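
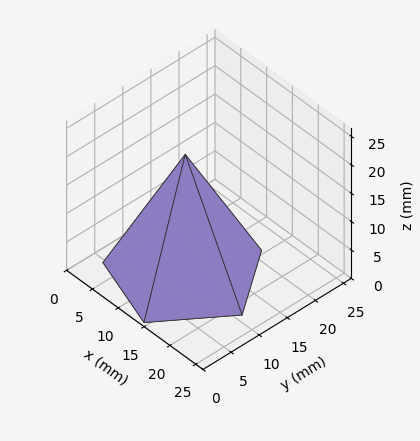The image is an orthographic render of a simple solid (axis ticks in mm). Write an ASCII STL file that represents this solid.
Reading the render: the shape is a regular 5-sided pyramid, base circumscribed radius ≈ 11 mm, apex at z ≈ 21 mm (dimensions read to the nearest mm from the axis ticks). For the STL, each face is triangulated and given an outward normal.

solid part
  facet normal 0.0000 0.0000 -1.0000
    outer loop
      vertex 2.10 17.47 0.00
      vertex 14.40 21.46 0.00
      vertex 22.00 11.00 0.00
    endloop
  endfacet
  facet normal 0.0000 0.0000 -1.0000
    outer loop
      vertex 2.10 4.53 0.00
      vertex 2.10 17.47 0.00
      vertex 22.00 11.00 0.00
    endloop
  endfacet
  facet normal 0.0000 0.0000 -1.0000
    outer loop
      vertex 14.40 0.54 0.00
      vertex 2.10 4.53 0.00
      vertex 22.00 11.00 0.00
    endloop
  endfacet
  facet normal 0.7449 0.5412 0.3902
    outer loop
      vertex 22.00 11.00 0.00
      vertex 14.40 21.46 0.00
      vertex 11.00 11.00 21.00
    endloop
  endfacet
  facet normal -0.2841 0.8758 0.3902
    outer loop
      vertex 14.40 21.46 0.00
      vertex 2.10 17.47 0.00
      vertex 11.00 11.00 21.00
    endloop
  endfacet
  facet normal -0.9207 0.0000 0.3902
    outer loop
      vertex 2.10 17.47 0.00
      vertex 2.10 4.53 0.00
      vertex 11.00 11.00 21.00
    endloop
  endfacet
  facet normal -0.2841 -0.8758 0.3902
    outer loop
      vertex 2.10 4.53 0.00
      vertex 14.40 0.54 0.00
      vertex 11.00 11.00 21.00
    endloop
  endfacet
  facet normal 0.7449 -0.5412 0.3902
    outer loop
      vertex 14.40 0.54 0.00
      vertex 22.00 11.00 0.00
      vertex 11.00 11.00 21.00
    endloop
  endfacet
endsolid part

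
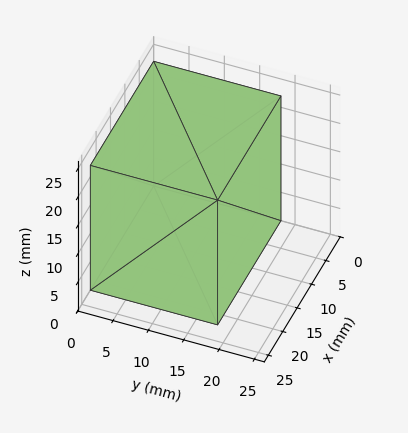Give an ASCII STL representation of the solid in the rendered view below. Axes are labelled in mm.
Reading the render: the shape is a rectangular box, roughly 22 × 18 mm footprint and 22 mm tall (dimensions read to the nearest mm from the axis ticks). For the STL, each face is triangulated and given an outward normal.

solid part
  facet normal 0.0000 0.0000 -1.0000
    outer loop
      vertex 22.0 18.0 0.0
      vertex 22.0 0.0 0.0
      vertex 0.0 0.0 0.0
    endloop
  endfacet
  facet normal 0.0000 0.0000 -1.0000
    outer loop
      vertex 0.0 18.0 0.0
      vertex 22.0 18.0 0.0
      vertex 0.0 0.0 0.0
    endloop
  endfacet
  facet normal 0.0000 0.0000 1.0000
    outer loop
      vertex 0.0 0.0 22.0
      vertex 22.0 0.0 22.0
      vertex 22.0 18.0 22.0
    endloop
  endfacet
  facet normal 0.0000 0.0000 1.0000
    outer loop
      vertex 0.0 0.0 22.0
      vertex 22.0 18.0 22.0
      vertex 0.0 18.0 22.0
    endloop
  endfacet
  facet normal 0.0000 -1.0000 0.0000
    outer loop
      vertex 0.0 0.0 0.0
      vertex 22.0 0.0 0.0
      vertex 22.0 0.0 22.0
    endloop
  endfacet
  facet normal 0.0000 -1.0000 0.0000
    outer loop
      vertex 0.0 0.0 0.0
      vertex 22.0 0.0 22.0
      vertex 0.0 0.0 22.0
    endloop
  endfacet
  facet normal 0.0000 1.0000 0.0000
    outer loop
      vertex 22.0 18.0 22.0
      vertex 22.0 18.0 0.0
      vertex 0.0 18.0 0.0
    endloop
  endfacet
  facet normal 0.0000 1.0000 0.0000
    outer loop
      vertex 0.0 18.0 22.0
      vertex 22.0 18.0 22.0
      vertex 0.0 18.0 0.0
    endloop
  endfacet
  facet normal -1.0000 0.0000 0.0000
    outer loop
      vertex 0.0 18.0 22.0
      vertex 0.0 18.0 0.0
      vertex 0.0 0.0 0.0
    endloop
  endfacet
  facet normal -1.0000 0.0000 0.0000
    outer loop
      vertex 0.0 0.0 22.0
      vertex 0.0 18.0 22.0
      vertex 0.0 0.0 0.0
    endloop
  endfacet
  facet normal 1.0000 0.0000 0.0000
    outer loop
      vertex 22.0 0.0 0.0
      vertex 22.0 18.0 0.0
      vertex 22.0 18.0 22.0
    endloop
  endfacet
  facet normal 1.0000 0.0000 0.0000
    outer loop
      vertex 22.0 0.0 0.0
      vertex 22.0 18.0 22.0
      vertex 22.0 0.0 22.0
    endloop
  endfacet
endsolid part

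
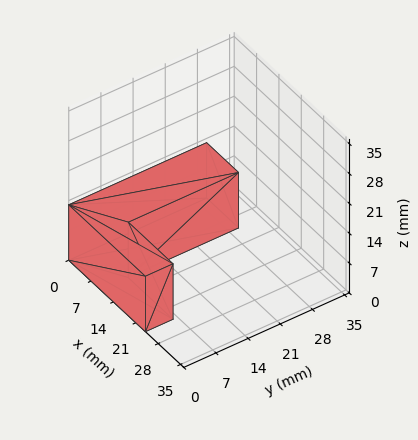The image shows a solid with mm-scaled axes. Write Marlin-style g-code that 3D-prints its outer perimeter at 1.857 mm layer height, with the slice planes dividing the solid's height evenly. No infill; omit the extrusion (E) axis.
Reading the render: the shape is an L-shaped prism: outer 24 × 30 mm, arm thicknesses ≈ 6 mm (horizontal) and 10 mm (vertical), extruded 13 mm in z (dimensions read to the nearest mm from the axis ticks). For the g-code, the solid's height is divided into equal slices at the stated Δz and each level perimeter traced with G1 moves after a G0 lift.

; perimeter-only toolpath
G21 ; units = mm
G90 ; absolute positioning
G28 ; home
; layer 1
G0 Z1.857
G0 X0.000 Y0.000
G1 X24.000 Y0.000
G1 X24.000 Y6.000
G1 X10.000 Y6.000
G1 X10.000 Y30.000
G1 X0.000 Y30.000
G1 X0.000 Y0.000
; layer 2
G0 Z3.714
G0 X0.000 Y0.000
G1 X24.000 Y0.000
G1 X24.000 Y6.000
G1 X10.000 Y6.000
G1 X10.000 Y30.000
G1 X0.000 Y30.000
G1 X0.000 Y0.000
; layer 3
G0 Z5.571
G0 X0.000 Y0.000
G1 X24.000 Y0.000
G1 X24.000 Y6.000
G1 X10.000 Y6.000
G1 X10.000 Y30.000
G1 X0.000 Y30.000
G1 X0.000 Y0.000
; layer 4
G0 Z7.429
G0 X0.000 Y0.000
G1 X24.000 Y0.000
G1 X24.000 Y6.000
G1 X10.000 Y6.000
G1 X10.000 Y30.000
G1 X0.000 Y30.000
G1 X0.000 Y0.000
; layer 5
G0 Z9.286
G0 X0.000 Y0.000
G1 X24.000 Y0.000
G1 X24.000 Y6.000
G1 X10.000 Y6.000
G1 X10.000 Y30.000
G1 X0.000 Y30.000
G1 X0.000 Y0.000
; layer 6
G0 Z11.143
G0 X0.000 Y0.000
G1 X24.000 Y0.000
G1 X24.000 Y6.000
G1 X10.000 Y6.000
G1 X10.000 Y30.000
G1 X0.000 Y30.000
G1 X0.000 Y0.000
; layer 7
G0 Z13.000
G0 X0.000 Y0.000
G1 X24.000 Y0.000
G1 X24.000 Y6.000
G1 X10.000 Y6.000
G1 X10.000 Y30.000
G1 X0.000 Y30.000
G1 X0.000 Y0.000
M2 ; end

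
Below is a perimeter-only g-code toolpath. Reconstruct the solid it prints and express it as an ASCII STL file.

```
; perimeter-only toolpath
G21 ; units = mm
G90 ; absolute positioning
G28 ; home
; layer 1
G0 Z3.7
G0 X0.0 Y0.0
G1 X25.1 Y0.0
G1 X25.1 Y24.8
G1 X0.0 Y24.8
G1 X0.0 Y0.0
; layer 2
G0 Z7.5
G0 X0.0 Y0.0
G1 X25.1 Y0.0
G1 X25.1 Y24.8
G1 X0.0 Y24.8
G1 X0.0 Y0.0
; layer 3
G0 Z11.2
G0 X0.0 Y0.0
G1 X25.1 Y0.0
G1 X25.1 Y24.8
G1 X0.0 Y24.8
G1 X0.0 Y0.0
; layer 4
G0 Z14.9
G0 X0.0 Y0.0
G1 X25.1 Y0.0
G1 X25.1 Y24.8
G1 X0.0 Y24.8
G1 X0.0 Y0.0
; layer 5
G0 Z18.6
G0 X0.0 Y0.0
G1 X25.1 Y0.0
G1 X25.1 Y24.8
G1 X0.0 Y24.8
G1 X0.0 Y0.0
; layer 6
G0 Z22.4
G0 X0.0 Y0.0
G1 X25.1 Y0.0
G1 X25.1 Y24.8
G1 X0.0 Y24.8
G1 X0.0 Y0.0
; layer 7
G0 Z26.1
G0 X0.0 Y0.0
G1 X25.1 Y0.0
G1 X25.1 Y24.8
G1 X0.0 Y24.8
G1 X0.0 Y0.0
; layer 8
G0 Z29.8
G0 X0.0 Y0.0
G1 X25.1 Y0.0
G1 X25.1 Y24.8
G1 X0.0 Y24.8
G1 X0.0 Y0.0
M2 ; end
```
solid part
  facet normal 0.0000 0.0000 -1.0000
    outer loop
      vertex 25.1 24.8 0.0
      vertex 25.1 0.0 0.0
      vertex 0.0 0.0 0.0
    endloop
  endfacet
  facet normal 0.0000 0.0000 -1.0000
    outer loop
      vertex 0.0 24.8 0.0
      vertex 25.1 24.8 0.0
      vertex 0.0 0.0 0.0
    endloop
  endfacet
  facet normal 0.0000 0.0000 1.0000
    outer loop
      vertex 0.0 0.0 29.8
      vertex 25.1 0.0 29.8
      vertex 25.1 24.8 29.8
    endloop
  endfacet
  facet normal 0.0000 0.0000 1.0000
    outer loop
      vertex 0.0 0.0 29.8
      vertex 25.1 24.8 29.8
      vertex 0.0 24.8 29.8
    endloop
  endfacet
  facet normal 0.0000 -1.0000 0.0000
    outer loop
      vertex 0.0 0.0 0.0
      vertex 25.1 0.0 0.0
      vertex 25.1 0.0 29.8
    endloop
  endfacet
  facet normal 0.0000 -1.0000 0.0000
    outer loop
      vertex 0.0 0.0 0.0
      vertex 25.1 0.0 29.8
      vertex 0.0 0.0 29.8
    endloop
  endfacet
  facet normal 0.0000 1.0000 0.0000
    outer loop
      vertex 25.1 24.8 29.8
      vertex 25.1 24.8 0.0
      vertex 0.0 24.8 0.0
    endloop
  endfacet
  facet normal 0.0000 1.0000 0.0000
    outer loop
      vertex 0.0 24.8 29.8
      vertex 25.1 24.8 29.8
      vertex 0.0 24.8 0.0
    endloop
  endfacet
  facet normal -1.0000 0.0000 0.0000
    outer loop
      vertex 0.0 24.8 29.8
      vertex 0.0 24.8 0.0
      vertex 0.0 0.0 0.0
    endloop
  endfacet
  facet normal -1.0000 0.0000 0.0000
    outer loop
      vertex 0.0 0.0 29.8
      vertex 0.0 24.8 29.8
      vertex 0.0 0.0 0.0
    endloop
  endfacet
  facet normal 1.0000 0.0000 0.0000
    outer loop
      vertex 25.1 0.0 0.0
      vertex 25.1 24.8 0.0
      vertex 25.1 24.8 29.8
    endloop
  endfacet
  facet normal 1.0000 0.0000 0.0000
    outer loop
      vertex 25.1 0.0 0.0
      vertex 25.1 24.8 29.8
      vertex 25.1 0.0 29.8
    endloop
  endfacet
endsolid part

The G0 Z moves step by Δz≈3.7 mm. Every layer's G1 loop is the same polygon, so the solid is a straight extrusion of it from z=0 to z≈29.8. Closing with flat bottom and top caps and triangulating gives 12 facets — a rectangular box, roughly 25.1 × 24.8 mm footprint and 29.8 mm tall.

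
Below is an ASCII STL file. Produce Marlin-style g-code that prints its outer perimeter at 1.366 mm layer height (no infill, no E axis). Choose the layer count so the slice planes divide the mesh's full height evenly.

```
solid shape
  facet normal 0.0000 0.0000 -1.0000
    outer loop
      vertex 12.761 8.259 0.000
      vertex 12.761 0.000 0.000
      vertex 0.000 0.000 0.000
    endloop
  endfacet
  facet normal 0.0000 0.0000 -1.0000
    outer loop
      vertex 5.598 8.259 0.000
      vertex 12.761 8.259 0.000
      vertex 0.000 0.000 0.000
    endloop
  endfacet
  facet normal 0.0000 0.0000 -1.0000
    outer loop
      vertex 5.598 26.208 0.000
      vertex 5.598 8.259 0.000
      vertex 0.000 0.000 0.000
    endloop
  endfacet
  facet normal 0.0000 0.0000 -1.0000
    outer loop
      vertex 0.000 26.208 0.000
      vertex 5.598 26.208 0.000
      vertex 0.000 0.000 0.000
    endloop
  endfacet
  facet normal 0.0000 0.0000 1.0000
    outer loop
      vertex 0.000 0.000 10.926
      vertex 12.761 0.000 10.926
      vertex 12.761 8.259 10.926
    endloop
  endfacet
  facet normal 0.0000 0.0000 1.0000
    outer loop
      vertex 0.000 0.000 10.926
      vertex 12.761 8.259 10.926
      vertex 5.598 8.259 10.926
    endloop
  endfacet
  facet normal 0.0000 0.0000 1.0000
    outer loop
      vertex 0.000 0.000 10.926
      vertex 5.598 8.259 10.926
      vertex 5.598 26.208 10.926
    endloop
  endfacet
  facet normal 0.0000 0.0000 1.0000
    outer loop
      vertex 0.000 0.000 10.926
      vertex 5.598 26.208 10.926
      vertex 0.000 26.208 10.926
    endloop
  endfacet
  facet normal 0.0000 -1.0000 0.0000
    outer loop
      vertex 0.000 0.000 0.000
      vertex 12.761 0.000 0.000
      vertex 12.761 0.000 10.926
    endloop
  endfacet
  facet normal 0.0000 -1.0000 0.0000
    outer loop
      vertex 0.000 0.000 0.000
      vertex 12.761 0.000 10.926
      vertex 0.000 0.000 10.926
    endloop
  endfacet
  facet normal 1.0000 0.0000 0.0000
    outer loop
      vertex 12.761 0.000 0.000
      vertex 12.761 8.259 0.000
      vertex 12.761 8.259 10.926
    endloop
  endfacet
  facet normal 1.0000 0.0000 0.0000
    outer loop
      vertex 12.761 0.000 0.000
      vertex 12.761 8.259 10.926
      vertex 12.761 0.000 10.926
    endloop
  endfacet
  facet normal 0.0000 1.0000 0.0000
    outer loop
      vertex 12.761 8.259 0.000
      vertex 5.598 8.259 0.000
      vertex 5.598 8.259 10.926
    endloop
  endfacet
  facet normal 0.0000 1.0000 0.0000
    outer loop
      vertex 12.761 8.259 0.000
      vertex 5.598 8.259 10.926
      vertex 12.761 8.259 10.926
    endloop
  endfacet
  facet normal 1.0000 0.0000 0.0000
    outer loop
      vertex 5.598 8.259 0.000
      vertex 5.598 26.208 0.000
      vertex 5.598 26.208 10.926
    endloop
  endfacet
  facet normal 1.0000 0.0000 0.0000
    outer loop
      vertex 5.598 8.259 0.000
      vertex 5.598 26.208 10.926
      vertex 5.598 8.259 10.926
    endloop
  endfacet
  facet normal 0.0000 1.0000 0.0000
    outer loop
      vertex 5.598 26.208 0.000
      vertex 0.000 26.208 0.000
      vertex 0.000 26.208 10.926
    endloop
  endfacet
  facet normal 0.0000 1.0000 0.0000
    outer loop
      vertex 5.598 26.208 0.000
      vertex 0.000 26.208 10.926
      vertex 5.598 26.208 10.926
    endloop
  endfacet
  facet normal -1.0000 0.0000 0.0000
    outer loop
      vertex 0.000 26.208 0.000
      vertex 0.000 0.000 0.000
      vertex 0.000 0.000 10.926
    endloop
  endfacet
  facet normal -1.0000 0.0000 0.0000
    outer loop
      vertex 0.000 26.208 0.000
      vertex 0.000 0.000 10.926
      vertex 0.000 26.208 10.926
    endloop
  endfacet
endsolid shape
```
; perimeter-only toolpath
G21 ; units = mm
G90 ; absolute positioning
G28 ; home
; layer 1
G0 Z1.366
G0 X0.000 Y0.000
G1 X12.761 Y0.000
G1 X12.761 Y8.259
G1 X5.598 Y8.259
G1 X5.598 Y26.208
G1 X0.000 Y26.208
G1 X0.000 Y0.000
; layer 2
G0 Z2.732
G0 X0.000 Y0.000
G1 X12.761 Y0.000
G1 X12.761 Y8.259
G1 X5.598 Y8.259
G1 X5.598 Y26.208
G1 X0.000 Y26.208
G1 X0.000 Y0.000
; layer 3
G0 Z4.097
G0 X0.000 Y0.000
G1 X12.761 Y0.000
G1 X12.761 Y8.259
G1 X5.598 Y8.259
G1 X5.598 Y26.208
G1 X0.000 Y26.208
G1 X0.000 Y0.000
; layer 4
G0 Z5.463
G0 X0.000 Y0.000
G1 X12.761 Y0.000
G1 X12.761 Y8.259
G1 X5.598 Y8.259
G1 X5.598 Y26.208
G1 X0.000 Y26.208
G1 X0.000 Y0.000
; layer 5
G0 Z6.829
G0 X0.000 Y0.000
G1 X12.761 Y0.000
G1 X12.761 Y8.259
G1 X5.598 Y8.259
G1 X5.598 Y26.208
G1 X0.000 Y26.208
G1 X0.000 Y0.000
; layer 6
G0 Z8.194
G0 X0.000 Y0.000
G1 X12.761 Y0.000
G1 X12.761 Y8.259
G1 X5.598 Y8.259
G1 X5.598 Y26.208
G1 X0.000 Y26.208
G1 X0.000 Y0.000
; layer 7
G0 Z9.560
G0 X0.000 Y0.000
G1 X12.761 Y0.000
G1 X12.761 Y8.259
G1 X5.598 Y8.259
G1 X5.598 Y26.208
G1 X0.000 Y26.208
G1 X0.000 Y0.000
; layer 8
G0 Z10.926
G0 X0.000 Y0.000
G1 X12.761 Y0.000
G1 X12.761 Y8.259
G1 X5.598 Y8.259
G1 X5.598 Y26.208
G1 X0.000 Y26.208
G1 X0.000 Y0.000
M2 ; end

The solid is an L-shaped prism: outer 12.8 × 26.2 mm, arm thicknesses ≈ 8.26 mm (horizontal) and 5.6 mm (vertical), extruded 10.9 mm in z. Slicing at Δz = 1.366 mm — 8 equal slices spanning the solid's height, so layer i sits at z = i·h/8 — gives 8 non-empty perimeters. Each is a 6-segment closed polygon; G0 lifts to the layer z and rapids to the start vertex, then G1 traces the edges.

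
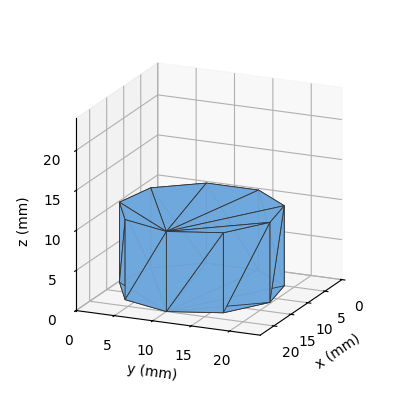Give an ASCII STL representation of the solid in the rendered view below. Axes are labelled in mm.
Reading the render: the shape is a regular 9-sided prism (a cylinder approximated with 9 flat sides), circumscribed radius ≈ 10 mm, height ≈ 10 mm (dimensions read to the nearest mm from the axis ticks). For the STL, each face is triangulated and given an outward normal.

solid part
  facet normal 0.0000 0.0000 -1.0000
    outer loop
      vertex 11.7 19.8 0.0
      vertex 17.7 16.4 0.0
      vertex 20.0 10.0 0.0
    endloop
  endfacet
  facet normal 0.0000 0.0000 -1.0000
    outer loop
      vertex 5.0 18.7 0.0
      vertex 11.7 19.8 0.0
      vertex 20.0 10.0 0.0
    endloop
  endfacet
  facet normal 0.0000 0.0000 -1.0000
    outer loop
      vertex 0.6 13.4 0.0
      vertex 5.0 18.7 0.0
      vertex 20.0 10.0 0.0
    endloop
  endfacet
  facet normal 0.0000 0.0000 -1.0000
    outer loop
      vertex 0.6 6.6 0.0
      vertex 0.6 13.4 0.0
      vertex 20.0 10.0 0.0
    endloop
  endfacet
  facet normal 0.0000 0.0000 -1.0000
    outer loop
      vertex 5.0 1.3 0.0
      vertex 0.6 6.6 0.0
      vertex 20.0 10.0 0.0
    endloop
  endfacet
  facet normal 0.0000 0.0000 -1.0000
    outer loop
      vertex 11.7 0.2 0.0
      vertex 5.0 1.3 0.0
      vertex 20.0 10.0 0.0
    endloop
  endfacet
  facet normal 0.0000 0.0000 -1.0000
    outer loop
      vertex 17.7 3.6 0.0
      vertex 11.7 0.2 0.0
      vertex 20.0 10.0 0.0
    endloop
  endfacet
  facet normal 0.0000 0.0000 1.0000
    outer loop
      vertex 20.0 10.0 10.0
      vertex 17.7 16.4 10.0
      vertex 11.7 19.8 10.0
    endloop
  endfacet
  facet normal 0.0000 0.0000 1.0000
    outer loop
      vertex 20.0 10.0 10.0
      vertex 11.7 19.8 10.0
      vertex 5.0 18.7 10.0
    endloop
  endfacet
  facet normal 0.0000 0.0000 1.0000
    outer loop
      vertex 20.0 10.0 10.0
      vertex 5.0 18.7 10.0
      vertex 0.6 13.4 10.0
    endloop
  endfacet
  facet normal 0.0000 0.0000 1.0000
    outer loop
      vertex 20.0 10.0 10.0
      vertex 0.6 13.4 10.0
      vertex 0.6 6.6 10.0
    endloop
  endfacet
  facet normal 0.0000 0.0000 1.0000
    outer loop
      vertex 20.0 10.0 10.0
      vertex 0.6 6.6 10.0
      vertex 5.0 1.3 10.0
    endloop
  endfacet
  facet normal 0.0000 0.0000 1.0000
    outer loop
      vertex 20.0 10.0 10.0
      vertex 5.0 1.3 10.0
      vertex 11.7 0.2 10.0
    endloop
  endfacet
  facet normal 0.0000 0.0000 1.0000
    outer loop
      vertex 20.0 10.0 10.0
      vertex 11.7 0.2 10.0
      vertex 17.7 3.6 10.0
    endloop
  endfacet
  facet normal 0.9411 0.3382 0.0000
    outer loop
      vertex 20.0 10.0 0.0
      vertex 17.7 16.4 0.0
      vertex 17.7 16.4 10.0
    endloop
  endfacet
  facet normal 0.9411 0.3382 0.0000
    outer loop
      vertex 20.0 10.0 0.0
      vertex 17.7 16.4 10.0
      vertex 20.0 10.0 10.0
    endloop
  endfacet
  facet normal 0.4930 0.8700 0.0000
    outer loop
      vertex 17.7 16.4 0.0
      vertex 11.7 19.8 0.0
      vertex 11.7 19.8 10.0
    endloop
  endfacet
  facet normal 0.4930 0.8700 0.0000
    outer loop
      vertex 17.7 16.4 0.0
      vertex 11.7 19.8 10.0
      vertex 17.7 16.4 10.0
    endloop
  endfacet
  facet normal -0.1620 0.9868 0.0000
    outer loop
      vertex 11.7 19.8 0.0
      vertex 5.0 18.7 0.0
      vertex 5.0 18.7 10.0
    endloop
  endfacet
  facet normal -0.1620 0.9868 0.0000
    outer loop
      vertex 11.7 19.8 0.0
      vertex 5.0 18.7 10.0
      vertex 11.7 19.8 10.0
    endloop
  endfacet
  facet normal -0.7694 0.6388 0.0000
    outer loop
      vertex 5.0 18.7 0.0
      vertex 0.6 13.4 0.0
      vertex 0.6 13.4 10.0
    endloop
  endfacet
  facet normal -0.7694 0.6388 0.0000
    outer loop
      vertex 5.0 18.7 0.0
      vertex 0.6 13.4 10.0
      vertex 5.0 18.7 10.0
    endloop
  endfacet
  facet normal -1.0000 0.0000 0.0000
    outer loop
      vertex 0.6 13.4 0.0
      vertex 0.6 6.6 0.0
      vertex 0.6 6.6 10.0
    endloop
  endfacet
  facet normal -1.0000 0.0000 0.0000
    outer loop
      vertex 0.6 13.4 0.0
      vertex 0.6 6.6 10.0
      vertex 0.6 13.4 10.0
    endloop
  endfacet
  facet normal -0.7694 -0.6388 0.0000
    outer loop
      vertex 0.6 6.6 0.0
      vertex 5.0 1.3 0.0
      vertex 5.0 1.3 10.0
    endloop
  endfacet
  facet normal -0.7694 -0.6388 0.0000
    outer loop
      vertex 0.6 6.6 0.0
      vertex 5.0 1.3 10.0
      vertex 0.6 6.6 10.0
    endloop
  endfacet
  facet normal -0.1620 -0.9868 0.0000
    outer loop
      vertex 5.0 1.3 0.0
      vertex 11.7 0.2 0.0
      vertex 11.7 0.2 10.0
    endloop
  endfacet
  facet normal -0.1620 -0.9868 0.0000
    outer loop
      vertex 5.0 1.3 0.0
      vertex 11.7 0.2 10.0
      vertex 5.0 1.3 10.0
    endloop
  endfacet
  facet normal 0.4930 -0.8700 0.0000
    outer loop
      vertex 11.7 0.2 0.0
      vertex 17.7 3.6 0.0
      vertex 17.7 3.6 10.0
    endloop
  endfacet
  facet normal 0.4930 -0.8700 0.0000
    outer loop
      vertex 11.7 0.2 0.0
      vertex 17.7 3.6 10.0
      vertex 11.7 0.2 10.0
    endloop
  endfacet
  facet normal 0.9411 -0.3382 0.0000
    outer loop
      vertex 17.7 3.6 0.0
      vertex 20.0 10.0 0.0
      vertex 20.0 10.0 10.0
    endloop
  endfacet
  facet normal 0.9411 -0.3382 0.0000
    outer loop
      vertex 17.7 3.6 0.0
      vertex 20.0 10.0 10.0
      vertex 17.7 3.6 10.0
    endloop
  endfacet
endsolid part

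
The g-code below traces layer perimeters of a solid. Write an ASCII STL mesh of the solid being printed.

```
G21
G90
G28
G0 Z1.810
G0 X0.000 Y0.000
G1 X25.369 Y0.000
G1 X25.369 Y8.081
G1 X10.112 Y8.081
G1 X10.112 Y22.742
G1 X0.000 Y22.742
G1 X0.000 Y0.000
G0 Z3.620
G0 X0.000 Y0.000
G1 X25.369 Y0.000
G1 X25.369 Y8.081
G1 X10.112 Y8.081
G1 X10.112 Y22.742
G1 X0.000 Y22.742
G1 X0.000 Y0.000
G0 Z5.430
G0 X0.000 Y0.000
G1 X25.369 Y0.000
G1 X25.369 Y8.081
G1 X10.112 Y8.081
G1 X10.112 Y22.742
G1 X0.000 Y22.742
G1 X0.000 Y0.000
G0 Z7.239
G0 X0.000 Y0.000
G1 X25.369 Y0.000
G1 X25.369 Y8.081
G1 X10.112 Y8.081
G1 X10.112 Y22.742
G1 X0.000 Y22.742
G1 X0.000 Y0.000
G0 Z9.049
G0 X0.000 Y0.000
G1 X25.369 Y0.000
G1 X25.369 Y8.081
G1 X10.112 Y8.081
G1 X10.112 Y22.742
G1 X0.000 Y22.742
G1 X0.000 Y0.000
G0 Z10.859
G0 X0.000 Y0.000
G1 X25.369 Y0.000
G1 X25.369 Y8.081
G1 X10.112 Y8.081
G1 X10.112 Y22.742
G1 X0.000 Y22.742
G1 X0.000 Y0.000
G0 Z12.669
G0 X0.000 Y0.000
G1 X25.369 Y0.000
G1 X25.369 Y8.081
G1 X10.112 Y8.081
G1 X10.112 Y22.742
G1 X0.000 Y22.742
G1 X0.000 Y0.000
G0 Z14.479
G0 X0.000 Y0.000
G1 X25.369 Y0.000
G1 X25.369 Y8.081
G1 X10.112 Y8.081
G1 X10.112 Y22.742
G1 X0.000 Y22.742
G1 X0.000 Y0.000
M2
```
solid part
  facet normal 0.0000 0.0000 -1.0000
    outer loop
      vertex 25.369 8.081 0.000
      vertex 25.369 0.000 0.000
      vertex 0.000 0.000 0.000
    endloop
  endfacet
  facet normal 0.0000 0.0000 -1.0000
    outer loop
      vertex 10.112 8.081 0.000
      vertex 25.369 8.081 0.000
      vertex 0.000 0.000 0.000
    endloop
  endfacet
  facet normal 0.0000 0.0000 -1.0000
    outer loop
      vertex 10.112 22.742 0.000
      vertex 10.112 8.081 0.000
      vertex 0.000 0.000 0.000
    endloop
  endfacet
  facet normal 0.0000 0.0000 -1.0000
    outer loop
      vertex 0.000 22.742 0.000
      vertex 10.112 22.742 0.000
      vertex 0.000 0.000 0.000
    endloop
  endfacet
  facet normal 0.0000 0.0000 1.0000
    outer loop
      vertex 0.000 0.000 14.479
      vertex 25.369 0.000 14.479
      vertex 25.369 8.081 14.479
    endloop
  endfacet
  facet normal 0.0000 0.0000 1.0000
    outer loop
      vertex 0.000 0.000 14.479
      vertex 25.369 8.081 14.479
      vertex 10.112 8.081 14.479
    endloop
  endfacet
  facet normal 0.0000 0.0000 1.0000
    outer loop
      vertex 0.000 0.000 14.479
      vertex 10.112 8.081 14.479
      vertex 10.112 22.742 14.479
    endloop
  endfacet
  facet normal 0.0000 0.0000 1.0000
    outer loop
      vertex 0.000 0.000 14.479
      vertex 10.112 22.742 14.479
      vertex 0.000 22.742 14.479
    endloop
  endfacet
  facet normal 0.0000 -1.0000 0.0000
    outer loop
      vertex 0.000 0.000 0.000
      vertex 25.369 0.000 0.000
      vertex 25.369 0.000 14.479
    endloop
  endfacet
  facet normal 0.0000 -1.0000 0.0000
    outer loop
      vertex 0.000 0.000 0.000
      vertex 25.369 0.000 14.479
      vertex 0.000 0.000 14.479
    endloop
  endfacet
  facet normal 1.0000 0.0000 0.0000
    outer loop
      vertex 25.369 0.000 0.000
      vertex 25.369 8.081 0.000
      vertex 25.369 8.081 14.479
    endloop
  endfacet
  facet normal 1.0000 0.0000 0.0000
    outer loop
      vertex 25.369 0.000 0.000
      vertex 25.369 8.081 14.479
      vertex 25.369 0.000 14.479
    endloop
  endfacet
  facet normal 0.0000 1.0000 0.0000
    outer loop
      vertex 25.369 8.081 0.000
      vertex 10.112 8.081 0.000
      vertex 10.112 8.081 14.479
    endloop
  endfacet
  facet normal 0.0000 1.0000 0.0000
    outer loop
      vertex 25.369 8.081 0.000
      vertex 10.112 8.081 14.479
      vertex 25.369 8.081 14.479
    endloop
  endfacet
  facet normal 1.0000 0.0000 0.0000
    outer loop
      vertex 10.112 8.081 0.000
      vertex 10.112 22.742 0.000
      vertex 10.112 22.742 14.479
    endloop
  endfacet
  facet normal 1.0000 0.0000 0.0000
    outer loop
      vertex 10.112 8.081 0.000
      vertex 10.112 22.742 14.479
      vertex 10.112 8.081 14.479
    endloop
  endfacet
  facet normal 0.0000 1.0000 0.0000
    outer loop
      vertex 10.112 22.742 0.000
      vertex 0.000 22.742 0.000
      vertex 0.000 22.742 14.479
    endloop
  endfacet
  facet normal 0.0000 1.0000 0.0000
    outer loop
      vertex 10.112 22.742 0.000
      vertex 0.000 22.742 14.479
      vertex 10.112 22.742 14.479
    endloop
  endfacet
  facet normal -1.0000 0.0000 0.0000
    outer loop
      vertex 0.000 22.742 0.000
      vertex 0.000 0.000 0.000
      vertex 0.000 0.000 14.479
    endloop
  endfacet
  facet normal -1.0000 0.0000 0.0000
    outer loop
      vertex 0.000 22.742 0.000
      vertex 0.000 0.000 14.479
      vertex 0.000 22.742 14.479
    endloop
  endfacet
endsolid part

The G0 Z moves step by Δz≈1.810 mm. Every layer's G1 loop is the same polygon, so the solid is a straight extrusion of it from z=0 to z≈14.5. Closing with flat bottom and top caps and triangulating gives 20 facets — an L-shaped prism: outer 25.4 × 22.7 mm, arm thicknesses ≈ 8.08 mm (horizontal) and 10.1 mm (vertical), extruded 14.5 mm in z.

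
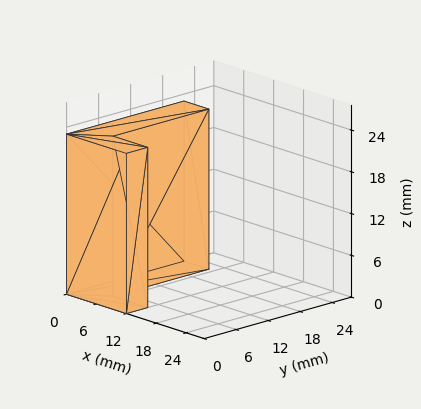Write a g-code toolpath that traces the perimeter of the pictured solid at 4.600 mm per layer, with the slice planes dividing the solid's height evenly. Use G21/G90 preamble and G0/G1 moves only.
Reading the render: the shape is an L-shaped prism: outer 12 × 22 mm, arm thicknesses ≈ 4 mm (horizontal) and 5 mm (vertical), extruded 23 mm in z (dimensions read to the nearest mm from the axis ticks). For the g-code, the solid's height is divided into equal slices at the stated Δz and each level perimeter traced with G1 moves after a G0 lift.

; perimeter-only toolpath
G21 ; units = mm
G90 ; absolute positioning
G28 ; home
; layer 1
G0 Z4.600
G0 X0.000 Y0.000
G1 X12.000 Y0.000
G1 X12.000 Y4.000
G1 X5.000 Y4.000
G1 X5.000 Y22.000
G1 X0.000 Y22.000
G1 X0.000 Y0.000
; layer 2
G0 Z9.200
G0 X0.000 Y0.000
G1 X12.000 Y0.000
G1 X12.000 Y4.000
G1 X5.000 Y4.000
G1 X5.000 Y22.000
G1 X0.000 Y22.000
G1 X0.000 Y0.000
; layer 3
G0 Z13.800
G0 X0.000 Y0.000
G1 X12.000 Y0.000
G1 X12.000 Y4.000
G1 X5.000 Y4.000
G1 X5.000 Y22.000
G1 X0.000 Y22.000
G1 X0.000 Y0.000
; layer 4
G0 Z18.400
G0 X0.000 Y0.000
G1 X12.000 Y0.000
G1 X12.000 Y4.000
G1 X5.000 Y4.000
G1 X5.000 Y22.000
G1 X0.000 Y22.000
G1 X0.000 Y0.000
; layer 5
G0 Z23.000
G0 X0.000 Y0.000
G1 X12.000 Y0.000
G1 X12.000 Y4.000
G1 X5.000 Y4.000
G1 X5.000 Y22.000
G1 X0.000 Y22.000
G1 X0.000 Y0.000
M2 ; end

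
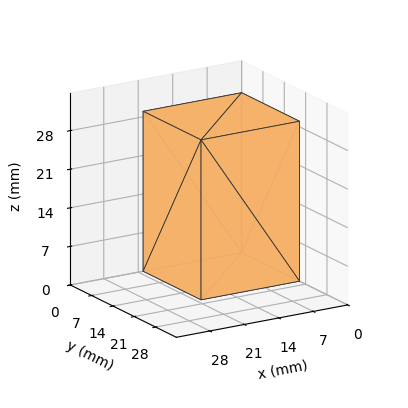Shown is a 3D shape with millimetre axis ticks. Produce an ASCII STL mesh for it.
Reading the render: the shape is a rectangular box, roughly 20 × 19 mm footprint and 29 mm tall (dimensions read to the nearest mm from the axis ticks). For the STL, each face is triangulated and given an outward normal.

solid part
  facet normal 0.0000 0.0000 -1.0000
    outer loop
      vertex 20.0 19.0 0.0
      vertex 20.0 0.0 0.0
      vertex 0.0 0.0 0.0
    endloop
  endfacet
  facet normal 0.0000 0.0000 -1.0000
    outer loop
      vertex 0.0 19.0 0.0
      vertex 20.0 19.0 0.0
      vertex 0.0 0.0 0.0
    endloop
  endfacet
  facet normal 0.0000 0.0000 1.0000
    outer loop
      vertex 0.0 0.0 29.0
      vertex 20.0 0.0 29.0
      vertex 20.0 19.0 29.0
    endloop
  endfacet
  facet normal 0.0000 0.0000 1.0000
    outer loop
      vertex 0.0 0.0 29.0
      vertex 20.0 19.0 29.0
      vertex 0.0 19.0 29.0
    endloop
  endfacet
  facet normal 0.0000 -1.0000 0.0000
    outer loop
      vertex 0.0 0.0 0.0
      vertex 20.0 0.0 0.0
      vertex 20.0 0.0 29.0
    endloop
  endfacet
  facet normal 0.0000 -1.0000 0.0000
    outer loop
      vertex 0.0 0.0 0.0
      vertex 20.0 0.0 29.0
      vertex 0.0 0.0 29.0
    endloop
  endfacet
  facet normal 0.0000 1.0000 0.0000
    outer loop
      vertex 20.0 19.0 29.0
      vertex 20.0 19.0 0.0
      vertex 0.0 19.0 0.0
    endloop
  endfacet
  facet normal 0.0000 1.0000 0.0000
    outer loop
      vertex 0.0 19.0 29.0
      vertex 20.0 19.0 29.0
      vertex 0.0 19.0 0.0
    endloop
  endfacet
  facet normal -1.0000 0.0000 0.0000
    outer loop
      vertex 0.0 19.0 29.0
      vertex 0.0 19.0 0.0
      vertex 0.0 0.0 0.0
    endloop
  endfacet
  facet normal -1.0000 0.0000 0.0000
    outer loop
      vertex 0.0 0.0 29.0
      vertex 0.0 19.0 29.0
      vertex 0.0 0.0 0.0
    endloop
  endfacet
  facet normal 1.0000 0.0000 0.0000
    outer loop
      vertex 20.0 0.0 0.0
      vertex 20.0 19.0 0.0
      vertex 20.0 19.0 29.0
    endloop
  endfacet
  facet normal 1.0000 0.0000 0.0000
    outer loop
      vertex 20.0 0.0 0.0
      vertex 20.0 19.0 29.0
      vertex 20.0 0.0 29.0
    endloop
  endfacet
endsolid part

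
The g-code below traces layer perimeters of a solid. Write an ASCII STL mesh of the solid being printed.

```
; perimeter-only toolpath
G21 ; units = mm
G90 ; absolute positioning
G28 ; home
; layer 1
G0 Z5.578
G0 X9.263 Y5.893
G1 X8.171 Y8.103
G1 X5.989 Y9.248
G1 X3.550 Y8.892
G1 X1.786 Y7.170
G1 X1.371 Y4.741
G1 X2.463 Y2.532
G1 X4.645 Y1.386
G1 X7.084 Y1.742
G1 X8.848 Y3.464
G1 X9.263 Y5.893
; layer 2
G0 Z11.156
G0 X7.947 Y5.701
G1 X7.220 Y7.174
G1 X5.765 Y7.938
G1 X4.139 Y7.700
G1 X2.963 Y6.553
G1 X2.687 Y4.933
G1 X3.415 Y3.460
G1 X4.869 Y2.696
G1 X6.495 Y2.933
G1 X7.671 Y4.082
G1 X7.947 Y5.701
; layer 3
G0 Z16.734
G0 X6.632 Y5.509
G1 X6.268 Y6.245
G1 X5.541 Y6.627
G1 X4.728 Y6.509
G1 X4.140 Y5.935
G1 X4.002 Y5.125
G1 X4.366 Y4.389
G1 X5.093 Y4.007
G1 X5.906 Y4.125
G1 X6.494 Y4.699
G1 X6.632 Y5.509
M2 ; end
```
solid part
  facet normal 0.0000 0.0000 -1.0000
    outer loop
      vertex 6.213 10.558 0.000
      vertex 9.122 9.031 0.000
      vertex 10.578 6.085 0.000
    endloop
  endfacet
  facet normal 0.0000 0.0000 -1.0000
    outer loop
      vertex 2.961 10.084 0.000
      vertex 6.213 10.558 0.000
      vertex 10.578 6.085 0.000
    endloop
  endfacet
  facet normal 0.0000 0.0000 -1.0000
    outer loop
      vertex 0.609 7.788 0.000
      vertex 2.961 10.084 0.000
      vertex 10.578 6.085 0.000
    endloop
  endfacet
  facet normal 0.0000 0.0000 -1.0000
    outer loop
      vertex 0.056 4.549 0.000
      vertex 0.609 7.788 0.000
      vertex 10.578 6.085 0.000
    endloop
  endfacet
  facet normal 0.0000 0.0000 -1.0000
    outer loop
      vertex 1.512 1.603 0.000
      vertex 0.056 4.549 0.000
      vertex 10.578 6.085 0.000
    endloop
  endfacet
  facet normal 0.0000 0.0000 -1.0000
    outer loop
      vertex 4.421 0.076 0.000
      vertex 1.512 1.603 0.000
      vertex 10.578 6.085 0.000
    endloop
  endfacet
  facet normal 0.0000 0.0000 -1.0000
    outer loop
      vertex 7.673 0.550 0.000
      vertex 4.421 0.076 0.000
      vertex 10.578 6.085 0.000
    endloop
  endfacet
  facet normal 0.0000 0.0000 -1.0000
    outer loop
      vertex 10.025 2.846 0.000
      vertex 7.673 0.550 0.000
      vertex 10.578 6.085 0.000
    endloop
  endfacet
  facet normal 0.8743 0.4321 0.2210
    outer loop
      vertex 10.578 6.085 0.000
      vertex 9.122 9.031 0.000
      vertex 5.317 5.317 22.312
    endloop
  endfacet
  facet normal 0.4533 0.8635 0.2210
    outer loop
      vertex 9.122 9.031 0.000
      vertex 6.213 10.558 0.000
      vertex 5.317 5.317 22.312
    endloop
  endfacet
  facet normal -0.1407 0.9651 0.2210
    outer loop
      vertex 6.213 10.558 0.000
      vertex 2.961 10.084 0.000
      vertex 5.317 5.317 22.312
    endloop
  endfacet
  facet normal -0.6813 0.6979 0.2210
    outer loop
      vertex 2.961 10.084 0.000
      vertex 0.609 7.788 0.000
      vertex 5.317 5.317 22.312
    endloop
  endfacet
  facet normal -0.9614 0.1641 0.2210
    outer loop
      vertex 0.609 7.788 0.000
      vertex 0.056 4.549 0.000
      vertex 5.317 5.317 22.312
    endloop
  endfacet
  facet normal -0.8743 -0.4321 0.2210
    outer loop
      vertex 0.056 4.549 0.000
      vertex 1.512 1.603 0.000
      vertex 5.317 5.317 22.312
    endloop
  endfacet
  facet normal -0.4533 -0.8635 0.2210
    outer loop
      vertex 1.512 1.603 0.000
      vertex 4.421 0.076 0.000
      vertex 5.317 5.317 22.312
    endloop
  endfacet
  facet normal 0.1407 -0.9651 0.2210
    outer loop
      vertex 4.421 0.076 0.000
      vertex 7.673 0.550 0.000
      vertex 5.317 5.317 22.312
    endloop
  endfacet
  facet normal 0.6813 -0.6979 0.2210
    outer loop
      vertex 7.673 0.550 0.000
      vertex 10.025 2.846 0.000
      vertex 5.317 5.317 22.312
    endloop
  endfacet
  facet normal 0.9614 -0.1641 0.2210
    outer loop
      vertex 10.025 2.846 0.000
      vertex 10.578 6.085 0.000
      vertex 5.317 5.317 22.312
    endloop
  endfacet
endsolid part

The G0 Z moves step by Δz≈5.578 mm. The G1 loops shrink linearly with z, so the solid tapers from its base footprint up to z≈22.3. Closing with a flat bottom cap and the tapered top and triangulating gives 18 facets — a regular 10-sided pyramid, base circumscribed radius ≈ 5.32 mm, apex at z ≈ 22.3 mm.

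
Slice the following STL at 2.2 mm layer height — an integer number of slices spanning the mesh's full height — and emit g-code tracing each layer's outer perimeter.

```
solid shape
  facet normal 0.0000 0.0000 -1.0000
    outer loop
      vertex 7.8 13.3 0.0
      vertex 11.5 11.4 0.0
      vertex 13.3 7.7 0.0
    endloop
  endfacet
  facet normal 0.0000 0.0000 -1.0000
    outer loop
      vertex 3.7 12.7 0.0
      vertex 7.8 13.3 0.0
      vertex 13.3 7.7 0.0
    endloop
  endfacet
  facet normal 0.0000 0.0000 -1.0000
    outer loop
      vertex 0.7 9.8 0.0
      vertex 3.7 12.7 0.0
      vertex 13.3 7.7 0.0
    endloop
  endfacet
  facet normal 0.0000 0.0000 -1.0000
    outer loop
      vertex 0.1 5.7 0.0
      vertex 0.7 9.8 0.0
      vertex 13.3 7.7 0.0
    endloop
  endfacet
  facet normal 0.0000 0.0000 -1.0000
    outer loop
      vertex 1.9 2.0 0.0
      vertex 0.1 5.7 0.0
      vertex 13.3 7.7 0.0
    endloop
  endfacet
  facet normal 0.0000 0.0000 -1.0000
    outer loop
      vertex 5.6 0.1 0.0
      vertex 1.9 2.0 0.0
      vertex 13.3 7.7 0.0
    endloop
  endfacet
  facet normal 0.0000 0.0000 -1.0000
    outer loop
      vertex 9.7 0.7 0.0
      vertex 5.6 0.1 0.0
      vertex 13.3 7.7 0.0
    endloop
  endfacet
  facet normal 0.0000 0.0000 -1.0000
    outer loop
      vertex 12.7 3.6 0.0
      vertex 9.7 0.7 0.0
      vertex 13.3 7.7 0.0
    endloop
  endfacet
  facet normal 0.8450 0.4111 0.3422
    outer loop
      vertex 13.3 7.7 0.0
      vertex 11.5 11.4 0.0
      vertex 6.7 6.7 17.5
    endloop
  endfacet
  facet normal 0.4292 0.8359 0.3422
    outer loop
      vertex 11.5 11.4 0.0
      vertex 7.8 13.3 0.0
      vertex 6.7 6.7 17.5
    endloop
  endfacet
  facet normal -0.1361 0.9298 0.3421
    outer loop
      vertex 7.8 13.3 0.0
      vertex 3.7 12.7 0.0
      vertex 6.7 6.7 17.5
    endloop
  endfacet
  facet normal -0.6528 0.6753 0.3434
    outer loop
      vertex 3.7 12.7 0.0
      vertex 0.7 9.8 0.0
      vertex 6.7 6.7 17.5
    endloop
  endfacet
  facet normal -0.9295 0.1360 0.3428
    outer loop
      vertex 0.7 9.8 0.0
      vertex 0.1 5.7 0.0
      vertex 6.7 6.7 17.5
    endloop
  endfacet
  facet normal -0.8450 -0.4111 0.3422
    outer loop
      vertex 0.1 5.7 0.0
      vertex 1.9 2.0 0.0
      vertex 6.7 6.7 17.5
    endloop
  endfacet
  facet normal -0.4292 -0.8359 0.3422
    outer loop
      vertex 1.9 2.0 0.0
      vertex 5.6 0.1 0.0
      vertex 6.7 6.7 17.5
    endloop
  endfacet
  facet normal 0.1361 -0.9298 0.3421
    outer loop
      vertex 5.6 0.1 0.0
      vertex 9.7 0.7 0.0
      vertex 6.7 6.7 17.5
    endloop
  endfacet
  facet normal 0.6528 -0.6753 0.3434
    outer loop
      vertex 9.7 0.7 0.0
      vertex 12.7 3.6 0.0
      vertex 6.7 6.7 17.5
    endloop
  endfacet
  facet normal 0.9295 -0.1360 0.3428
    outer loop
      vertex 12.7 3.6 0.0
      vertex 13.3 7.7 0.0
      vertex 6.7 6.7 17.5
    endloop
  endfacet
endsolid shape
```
; perimeter-only toolpath
G21 ; units = mm
G90 ; absolute positioning
G28 ; home
; layer 1
G0 Z2.2
G0 X12.5 Y7.6
G1 X10.9 Y10.8
G1 X7.7 Y12.5
G1 X4.1 Y11.9
G1 X1.4 Y9.4
G1 X0.9 Y5.8
G1 X2.5 Y2.6
G1 X5.7 Y0.9
G1 X9.3 Y1.4
G1 X11.9 Y4.0
G1 X12.5 Y7.6
; layer 2
G0 Z4.4
G0 X11.7 Y7.5
G1 X10.3 Y10.2
G1 X7.5 Y11.7
G1 X4.5 Y11.2
G1 X2.2 Y9.0
G1 X1.8 Y6.0
G1 X3.1 Y3.2
G1 X5.9 Y1.8
G1 X8.9 Y2.2
G1 X11.2 Y4.4
G1 X11.7 Y7.5
; layer 3
G0 Z6.6
G0 X10.8 Y7.3
G1 X9.7 Y9.6
G1 X7.4 Y10.8
G1 X4.8 Y10.4
G1 X3.0 Y8.6
G1 X2.6 Y6.1
G1 X3.7 Y3.8
G1 X6.0 Y2.6
G1 X8.6 Y3.0
G1 X10.4 Y4.8
G1 X10.8 Y7.3
; layer 4
G0 Z8.8
G0 X10.0 Y7.2
G1 X9.1 Y9.1
G1 X7.2 Y10.0
G1 X5.2 Y9.7
G1 X3.7 Y8.2
G1 X3.4 Y6.2
G1 X4.3 Y4.3
G1 X6.2 Y3.4
G1 X8.2 Y3.7
G1 X9.7 Y5.2
G1 X10.0 Y7.2
; layer 5
G0 Z10.9
G0 X9.2 Y7.1
G1 X8.5 Y8.5
G1 X7.1 Y9.2
G1 X5.6 Y8.9
G1 X4.5 Y7.9
G1 X4.2 Y6.3
G1 X4.9 Y4.9
G1 X6.3 Y4.2
G1 X7.8 Y4.5
G1 X8.9 Y5.5
G1 X9.2 Y7.1
; layer 6
G0 Z13.1
G0 X8.4 Y7.0
G1 X7.9 Y7.9
G1 X7.0 Y8.4
G1 X6.0 Y8.2
G1 X5.2 Y7.5
G1 X5.1 Y6.5
G1 X5.5 Y5.5
G1 X6.4 Y5.1
G1 X7.5 Y5.2
G1 X8.2 Y5.9
G1 X8.4 Y7.0
; layer 7
G0 Z15.3
G0 X7.5 Y6.8
G1 X7.3 Y7.3
G1 X6.8 Y7.5
G1 X6.3 Y7.4
G1 X6.0 Y7.1
G1 X5.9 Y6.6
G1 X6.1 Y6.1
G1 X6.6 Y5.9
G1 X7.1 Y6.0
G1 X7.4 Y6.3
G1 X7.5 Y6.8
M2 ; end

The solid is a regular 10-sided pyramid, base circumscribed radius ≈ 6.7 mm, apex at z ≈ 17.5 mm. Slicing at Δz = 2.2 mm — 8 equal slices spanning the solid's height, so layer i sits at z = i·h/8 — gives 7 non-empty perimeters. Each is a 10-segment closed polygon; G0 lifts to the layer z and rapids to the start vertex, then G1 traces the edges. The cross-section shrinks linearly with z (the slice at the apex is degenerate and omitted).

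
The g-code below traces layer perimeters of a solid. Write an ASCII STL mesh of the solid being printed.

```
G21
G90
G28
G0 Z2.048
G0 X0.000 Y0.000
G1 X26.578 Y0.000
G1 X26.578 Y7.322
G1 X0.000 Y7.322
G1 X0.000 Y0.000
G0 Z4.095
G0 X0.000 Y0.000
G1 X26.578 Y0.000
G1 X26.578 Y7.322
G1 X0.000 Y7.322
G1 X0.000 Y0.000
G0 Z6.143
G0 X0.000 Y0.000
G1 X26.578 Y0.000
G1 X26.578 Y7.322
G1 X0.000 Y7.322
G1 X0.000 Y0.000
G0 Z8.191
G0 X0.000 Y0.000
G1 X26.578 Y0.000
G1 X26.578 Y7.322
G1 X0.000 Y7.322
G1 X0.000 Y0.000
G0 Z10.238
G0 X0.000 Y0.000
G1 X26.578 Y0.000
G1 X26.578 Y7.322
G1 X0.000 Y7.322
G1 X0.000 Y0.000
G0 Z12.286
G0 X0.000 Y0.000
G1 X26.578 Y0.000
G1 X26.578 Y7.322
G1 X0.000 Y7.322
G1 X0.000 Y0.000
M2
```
solid part
  facet normal 0.0000 0.0000 -1.0000
    outer loop
      vertex 26.578 7.322 0.000
      vertex 26.578 0.000 0.000
      vertex 0.000 0.000 0.000
    endloop
  endfacet
  facet normal 0.0000 0.0000 -1.0000
    outer loop
      vertex 0.000 7.322 0.000
      vertex 26.578 7.322 0.000
      vertex 0.000 0.000 0.000
    endloop
  endfacet
  facet normal 0.0000 0.0000 1.0000
    outer loop
      vertex 0.000 0.000 12.286
      vertex 26.578 0.000 12.286
      vertex 26.578 7.322 12.286
    endloop
  endfacet
  facet normal 0.0000 0.0000 1.0000
    outer loop
      vertex 0.000 0.000 12.286
      vertex 26.578 7.322 12.286
      vertex 0.000 7.322 12.286
    endloop
  endfacet
  facet normal 0.0000 -1.0000 0.0000
    outer loop
      vertex 0.000 0.000 0.000
      vertex 26.578 0.000 0.000
      vertex 26.578 0.000 12.286
    endloop
  endfacet
  facet normal 0.0000 -1.0000 0.0000
    outer loop
      vertex 0.000 0.000 0.000
      vertex 26.578 0.000 12.286
      vertex 0.000 0.000 12.286
    endloop
  endfacet
  facet normal 0.0000 1.0000 0.0000
    outer loop
      vertex 26.578 7.322 12.286
      vertex 26.578 7.322 0.000
      vertex 0.000 7.322 0.000
    endloop
  endfacet
  facet normal 0.0000 1.0000 0.0000
    outer loop
      vertex 0.000 7.322 12.286
      vertex 26.578 7.322 12.286
      vertex 0.000 7.322 0.000
    endloop
  endfacet
  facet normal -1.0000 0.0000 0.0000
    outer loop
      vertex 0.000 7.322 12.286
      vertex 0.000 7.322 0.000
      vertex 0.000 0.000 0.000
    endloop
  endfacet
  facet normal -1.0000 0.0000 0.0000
    outer loop
      vertex 0.000 0.000 12.286
      vertex 0.000 7.322 12.286
      vertex 0.000 0.000 0.000
    endloop
  endfacet
  facet normal 1.0000 0.0000 0.0000
    outer loop
      vertex 26.578 0.000 0.000
      vertex 26.578 7.322 0.000
      vertex 26.578 7.322 12.286
    endloop
  endfacet
  facet normal 1.0000 0.0000 0.0000
    outer loop
      vertex 26.578 0.000 0.000
      vertex 26.578 7.322 12.286
      vertex 26.578 0.000 12.286
    endloop
  endfacet
endsolid part

The G0 Z moves step by Δz≈2.048 mm. Every layer's G1 loop is the same polygon, so the solid is a straight extrusion of it from z=0 to z≈12.3. Closing with flat bottom and top caps and triangulating gives 12 facets — a rectangular box, roughly 26.6 × 7.32 mm footprint and 12.3 mm tall.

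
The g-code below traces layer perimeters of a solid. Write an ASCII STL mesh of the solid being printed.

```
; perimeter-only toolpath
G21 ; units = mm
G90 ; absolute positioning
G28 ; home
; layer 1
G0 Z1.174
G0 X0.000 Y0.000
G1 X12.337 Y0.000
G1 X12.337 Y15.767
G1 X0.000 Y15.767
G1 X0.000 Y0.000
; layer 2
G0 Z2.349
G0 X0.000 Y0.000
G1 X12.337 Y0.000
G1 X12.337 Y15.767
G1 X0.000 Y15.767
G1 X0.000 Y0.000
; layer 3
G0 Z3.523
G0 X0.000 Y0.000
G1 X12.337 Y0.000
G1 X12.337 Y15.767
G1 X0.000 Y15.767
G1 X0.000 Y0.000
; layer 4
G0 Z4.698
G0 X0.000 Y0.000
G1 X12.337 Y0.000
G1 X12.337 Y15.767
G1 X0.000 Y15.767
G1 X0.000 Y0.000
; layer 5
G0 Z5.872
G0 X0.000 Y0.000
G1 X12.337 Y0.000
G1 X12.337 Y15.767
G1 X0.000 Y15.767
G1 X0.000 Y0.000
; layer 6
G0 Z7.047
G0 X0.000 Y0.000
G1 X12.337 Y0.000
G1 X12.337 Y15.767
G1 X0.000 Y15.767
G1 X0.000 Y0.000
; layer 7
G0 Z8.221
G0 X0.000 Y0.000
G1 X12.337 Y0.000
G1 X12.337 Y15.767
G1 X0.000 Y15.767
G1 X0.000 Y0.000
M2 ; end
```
solid part
  facet normal 0.0000 0.0000 -1.0000
    outer loop
      vertex 12.337 15.767 0.000
      vertex 12.337 0.000 0.000
      vertex 0.000 0.000 0.000
    endloop
  endfacet
  facet normal 0.0000 0.0000 -1.0000
    outer loop
      vertex 0.000 15.767 0.000
      vertex 12.337 15.767 0.000
      vertex 0.000 0.000 0.000
    endloop
  endfacet
  facet normal 0.0000 0.0000 1.0000
    outer loop
      vertex 0.000 0.000 8.221
      vertex 12.337 0.000 8.221
      vertex 12.337 15.767 8.221
    endloop
  endfacet
  facet normal 0.0000 0.0000 1.0000
    outer loop
      vertex 0.000 0.000 8.221
      vertex 12.337 15.767 8.221
      vertex 0.000 15.767 8.221
    endloop
  endfacet
  facet normal 0.0000 -1.0000 0.0000
    outer loop
      vertex 0.000 0.000 0.000
      vertex 12.337 0.000 0.000
      vertex 12.337 0.000 8.221
    endloop
  endfacet
  facet normal 0.0000 -1.0000 0.0000
    outer loop
      vertex 0.000 0.000 0.000
      vertex 12.337 0.000 8.221
      vertex 0.000 0.000 8.221
    endloop
  endfacet
  facet normal 0.0000 1.0000 0.0000
    outer loop
      vertex 12.337 15.767 8.221
      vertex 12.337 15.767 0.000
      vertex 0.000 15.767 0.000
    endloop
  endfacet
  facet normal 0.0000 1.0000 0.0000
    outer loop
      vertex 0.000 15.767 8.221
      vertex 12.337 15.767 8.221
      vertex 0.000 15.767 0.000
    endloop
  endfacet
  facet normal -1.0000 0.0000 0.0000
    outer loop
      vertex 0.000 15.767 8.221
      vertex 0.000 15.767 0.000
      vertex 0.000 0.000 0.000
    endloop
  endfacet
  facet normal -1.0000 0.0000 0.0000
    outer loop
      vertex 0.000 0.000 8.221
      vertex 0.000 15.767 8.221
      vertex 0.000 0.000 0.000
    endloop
  endfacet
  facet normal 1.0000 0.0000 0.0000
    outer loop
      vertex 12.337 0.000 0.000
      vertex 12.337 15.767 0.000
      vertex 12.337 15.767 8.221
    endloop
  endfacet
  facet normal 1.0000 0.0000 0.0000
    outer loop
      vertex 12.337 0.000 0.000
      vertex 12.337 15.767 8.221
      vertex 12.337 0.000 8.221
    endloop
  endfacet
endsolid part

The G0 Z moves step by Δz≈1.174 mm. Every layer's G1 loop is the same polygon, so the solid is a straight extrusion of it from z=0 to z≈8.22. Closing with flat bottom and top caps and triangulating gives 12 facets — a rectangular box, roughly 12.3 × 15.8 mm footprint and 8.22 mm tall.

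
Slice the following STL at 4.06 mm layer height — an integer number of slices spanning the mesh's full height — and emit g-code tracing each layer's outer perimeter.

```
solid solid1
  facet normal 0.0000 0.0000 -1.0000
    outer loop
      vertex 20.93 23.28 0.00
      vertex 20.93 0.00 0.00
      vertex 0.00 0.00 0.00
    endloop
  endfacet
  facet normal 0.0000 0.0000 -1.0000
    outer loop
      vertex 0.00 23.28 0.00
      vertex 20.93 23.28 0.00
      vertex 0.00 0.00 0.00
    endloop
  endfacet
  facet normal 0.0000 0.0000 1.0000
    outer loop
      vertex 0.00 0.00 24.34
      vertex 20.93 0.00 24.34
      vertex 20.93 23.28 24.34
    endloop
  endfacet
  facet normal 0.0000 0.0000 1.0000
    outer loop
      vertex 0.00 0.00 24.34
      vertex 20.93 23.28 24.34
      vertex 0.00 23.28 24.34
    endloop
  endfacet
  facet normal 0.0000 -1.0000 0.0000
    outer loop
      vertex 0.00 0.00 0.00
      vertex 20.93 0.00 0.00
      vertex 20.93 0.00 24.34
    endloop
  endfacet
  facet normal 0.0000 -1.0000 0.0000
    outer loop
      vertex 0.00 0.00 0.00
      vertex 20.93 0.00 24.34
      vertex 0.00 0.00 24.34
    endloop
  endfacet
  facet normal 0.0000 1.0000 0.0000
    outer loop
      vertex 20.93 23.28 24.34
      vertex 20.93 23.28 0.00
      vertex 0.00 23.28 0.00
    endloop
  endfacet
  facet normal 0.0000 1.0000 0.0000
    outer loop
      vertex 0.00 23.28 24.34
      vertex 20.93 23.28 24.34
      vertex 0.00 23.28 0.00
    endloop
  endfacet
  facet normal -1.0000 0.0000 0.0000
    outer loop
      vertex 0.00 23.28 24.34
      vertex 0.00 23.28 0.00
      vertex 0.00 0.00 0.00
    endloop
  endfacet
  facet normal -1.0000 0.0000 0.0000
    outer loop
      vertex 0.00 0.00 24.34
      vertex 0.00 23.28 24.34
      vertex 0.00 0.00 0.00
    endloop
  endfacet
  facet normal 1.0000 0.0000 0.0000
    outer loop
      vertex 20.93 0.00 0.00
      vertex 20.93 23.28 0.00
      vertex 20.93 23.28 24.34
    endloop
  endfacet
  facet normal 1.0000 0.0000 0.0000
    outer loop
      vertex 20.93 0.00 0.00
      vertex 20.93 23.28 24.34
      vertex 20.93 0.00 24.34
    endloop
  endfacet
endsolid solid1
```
; perimeter-only toolpath
G21 ; units = mm
G90 ; absolute positioning
G28 ; home
; layer 1
G0 Z4.06
G0 X0.00 Y0.00
G1 X20.93 Y0.00
G1 X20.93 Y23.28
G1 X0.00 Y23.28
G1 X0.00 Y0.00
; layer 2
G0 Z8.11
G0 X0.00 Y0.00
G1 X20.93 Y0.00
G1 X20.93 Y23.28
G1 X0.00 Y23.28
G1 X0.00 Y0.00
; layer 3
G0 Z12.17
G0 X0.00 Y0.00
G1 X20.93 Y0.00
G1 X20.93 Y23.28
G1 X0.00 Y23.28
G1 X0.00 Y0.00
; layer 4
G0 Z16.23
G0 X0.00 Y0.00
G1 X20.93 Y0.00
G1 X20.93 Y23.28
G1 X0.00 Y23.28
G1 X0.00 Y0.00
; layer 5
G0 Z20.28
G0 X0.00 Y0.00
G1 X20.93 Y0.00
G1 X20.93 Y23.28
G1 X0.00 Y23.28
G1 X0.00 Y0.00
; layer 6
G0 Z24.34
G0 X0.00 Y0.00
G1 X20.93 Y0.00
G1 X20.93 Y23.28
G1 X0.00 Y23.28
G1 X0.00 Y0.00
M2 ; end

The solid is a rectangular box, roughly 20.9 × 23.3 mm footprint and 24.3 mm tall. Slicing at Δz = 4.06 mm — 6 equal slices spanning the solid's height, so layer i sits at z = i·h/6 — gives 6 non-empty perimeters. Each is a 4-segment closed polygon; G0 lifts to the layer z and rapids to the start vertex, then G1 traces the edges.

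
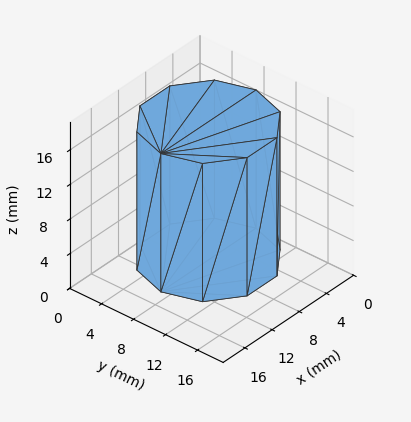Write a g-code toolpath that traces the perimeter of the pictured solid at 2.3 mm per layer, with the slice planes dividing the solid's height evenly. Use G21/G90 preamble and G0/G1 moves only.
Reading the render: the shape is a regular 10-sided prism (a cylinder approximated with 10 flat sides), circumscribed radius ≈ 7 mm, height ≈ 16 mm (dimensions read to the nearest mm from the axis ticks). For the g-code, the solid's height is divided into equal slices at the stated Δz and each level perimeter traced with G1 moves after a G0 lift.

; perimeter-only toolpath
G21 ; units = mm
G90 ; absolute positioning
G28 ; home
; layer 1
G0 Z2.3
G0 X14.0 Y7.0
G1 X12.7 Y11.1
G1 X9.2 Y13.7
G1 X4.8 Y13.7
G1 X1.3 Y11.1
G1 X0.0 Y7.0
G1 X1.3 Y2.9
G1 X4.8 Y0.3
G1 X9.2 Y0.3
G1 X12.7 Y2.9
G1 X14.0 Y7.0
; layer 2
G0 Z4.6
G0 X14.0 Y7.0
G1 X12.7 Y11.1
G1 X9.2 Y13.7
G1 X4.8 Y13.7
G1 X1.3 Y11.1
G1 X0.0 Y7.0
G1 X1.3 Y2.9
G1 X4.8 Y0.3
G1 X9.2 Y0.3
G1 X12.7 Y2.9
G1 X14.0 Y7.0
; layer 3
G0 Z6.9
G0 X14.0 Y7.0
G1 X12.7 Y11.1
G1 X9.2 Y13.7
G1 X4.8 Y13.7
G1 X1.3 Y11.1
G1 X0.0 Y7.0
G1 X1.3 Y2.9
G1 X4.8 Y0.3
G1 X9.2 Y0.3
G1 X12.7 Y2.9
G1 X14.0 Y7.0
; layer 4
G0 Z9.1
G0 X14.0 Y7.0
G1 X12.7 Y11.1
G1 X9.2 Y13.7
G1 X4.8 Y13.7
G1 X1.3 Y11.1
G1 X0.0 Y7.0
G1 X1.3 Y2.9
G1 X4.8 Y0.3
G1 X9.2 Y0.3
G1 X12.7 Y2.9
G1 X14.0 Y7.0
; layer 5
G0 Z11.4
G0 X14.0 Y7.0
G1 X12.7 Y11.1
G1 X9.2 Y13.7
G1 X4.8 Y13.7
G1 X1.3 Y11.1
G1 X0.0 Y7.0
G1 X1.3 Y2.9
G1 X4.8 Y0.3
G1 X9.2 Y0.3
G1 X12.7 Y2.9
G1 X14.0 Y7.0
; layer 6
G0 Z13.7
G0 X14.0 Y7.0
G1 X12.7 Y11.1
G1 X9.2 Y13.7
G1 X4.8 Y13.7
G1 X1.3 Y11.1
G1 X0.0 Y7.0
G1 X1.3 Y2.9
G1 X4.8 Y0.3
G1 X9.2 Y0.3
G1 X12.7 Y2.9
G1 X14.0 Y7.0
; layer 7
G0 Z16.0
G0 X14.0 Y7.0
G1 X12.7 Y11.1
G1 X9.2 Y13.7
G1 X4.8 Y13.7
G1 X1.3 Y11.1
G1 X0.0 Y7.0
G1 X1.3 Y2.9
G1 X4.8 Y0.3
G1 X9.2 Y0.3
G1 X12.7 Y2.9
G1 X14.0 Y7.0
M2 ; end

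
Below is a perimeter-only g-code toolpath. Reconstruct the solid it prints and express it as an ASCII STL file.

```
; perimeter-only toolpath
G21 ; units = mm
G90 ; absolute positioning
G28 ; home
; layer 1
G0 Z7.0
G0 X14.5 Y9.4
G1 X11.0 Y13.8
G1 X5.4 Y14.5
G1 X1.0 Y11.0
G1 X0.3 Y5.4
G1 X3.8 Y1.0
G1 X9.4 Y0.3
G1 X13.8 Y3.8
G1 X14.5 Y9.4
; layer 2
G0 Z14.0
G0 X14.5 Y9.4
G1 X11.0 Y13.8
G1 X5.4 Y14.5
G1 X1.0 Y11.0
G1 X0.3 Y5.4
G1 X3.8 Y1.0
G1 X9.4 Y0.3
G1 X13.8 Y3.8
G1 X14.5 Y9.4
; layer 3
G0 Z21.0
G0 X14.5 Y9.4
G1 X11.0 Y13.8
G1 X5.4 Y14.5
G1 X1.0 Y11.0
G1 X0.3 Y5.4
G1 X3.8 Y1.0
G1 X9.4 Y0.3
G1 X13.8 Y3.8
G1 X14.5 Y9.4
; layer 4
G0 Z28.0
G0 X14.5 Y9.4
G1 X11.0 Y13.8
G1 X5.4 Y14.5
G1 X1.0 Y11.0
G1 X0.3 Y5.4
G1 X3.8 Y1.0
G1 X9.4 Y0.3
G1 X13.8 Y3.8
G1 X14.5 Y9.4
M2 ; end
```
solid part
  facet normal 0.0000 0.0000 -1.0000
    outer loop
      vertex 5.4 14.5 0.0
      vertex 11.0 13.8 0.0
      vertex 14.5 9.4 0.0
    endloop
  endfacet
  facet normal 0.0000 0.0000 -1.0000
    outer loop
      vertex 1.0 11.0 0.0
      vertex 5.4 14.5 0.0
      vertex 14.5 9.4 0.0
    endloop
  endfacet
  facet normal 0.0000 0.0000 -1.0000
    outer loop
      vertex 0.3 5.4 0.0
      vertex 1.0 11.0 0.0
      vertex 14.5 9.4 0.0
    endloop
  endfacet
  facet normal 0.0000 0.0000 -1.0000
    outer loop
      vertex 3.8 1.0 0.0
      vertex 0.3 5.4 0.0
      vertex 14.5 9.4 0.0
    endloop
  endfacet
  facet normal 0.0000 0.0000 -1.0000
    outer loop
      vertex 9.4 0.3 0.0
      vertex 3.8 1.0 0.0
      vertex 14.5 9.4 0.0
    endloop
  endfacet
  facet normal 0.0000 0.0000 -1.0000
    outer loop
      vertex 13.8 3.8 0.0
      vertex 9.4 0.3 0.0
      vertex 14.5 9.4 0.0
    endloop
  endfacet
  facet normal 0.0000 0.0000 1.0000
    outer loop
      vertex 14.5 9.4 28.0
      vertex 11.0 13.8 28.0
      vertex 5.4 14.5 28.0
    endloop
  endfacet
  facet normal 0.0000 0.0000 1.0000
    outer loop
      vertex 14.5 9.4 28.0
      vertex 5.4 14.5 28.0
      vertex 1.0 11.0 28.0
    endloop
  endfacet
  facet normal 0.0000 0.0000 1.0000
    outer loop
      vertex 14.5 9.4 28.0
      vertex 1.0 11.0 28.0
      vertex 0.3 5.4 28.0
    endloop
  endfacet
  facet normal 0.0000 0.0000 1.0000
    outer loop
      vertex 14.5 9.4 28.0
      vertex 0.3 5.4 28.0
      vertex 3.8 1.0 28.0
    endloop
  endfacet
  facet normal 0.0000 0.0000 1.0000
    outer loop
      vertex 14.5 9.4 28.0
      vertex 3.8 1.0 28.0
      vertex 9.4 0.3 28.0
    endloop
  endfacet
  facet normal 0.0000 0.0000 1.0000
    outer loop
      vertex 14.5 9.4 28.0
      vertex 9.4 0.3 28.0
      vertex 13.8 3.8 28.0
    endloop
  endfacet
  facet normal 0.7826 0.6225 0.0000
    outer loop
      vertex 14.5 9.4 0.0
      vertex 11.0 13.8 0.0
      vertex 11.0 13.8 28.0
    endloop
  endfacet
  facet normal 0.7826 0.6225 0.0000
    outer loop
      vertex 14.5 9.4 0.0
      vertex 11.0 13.8 28.0
      vertex 14.5 9.4 28.0
    endloop
  endfacet
  facet normal 0.1240 0.9923 0.0000
    outer loop
      vertex 11.0 13.8 0.0
      vertex 5.4 14.5 0.0
      vertex 5.4 14.5 28.0
    endloop
  endfacet
  facet normal 0.1240 0.9923 0.0000
    outer loop
      vertex 11.0 13.8 0.0
      vertex 5.4 14.5 28.0
      vertex 11.0 13.8 28.0
    endloop
  endfacet
  facet normal -0.6225 0.7826 0.0000
    outer loop
      vertex 5.4 14.5 0.0
      vertex 1.0 11.0 0.0
      vertex 1.0 11.0 28.0
    endloop
  endfacet
  facet normal -0.6225 0.7826 0.0000
    outer loop
      vertex 5.4 14.5 0.0
      vertex 1.0 11.0 28.0
      vertex 5.4 14.5 28.0
    endloop
  endfacet
  facet normal -0.9923 0.1240 0.0000
    outer loop
      vertex 1.0 11.0 0.0
      vertex 0.3 5.4 0.0
      vertex 0.3 5.4 28.0
    endloop
  endfacet
  facet normal -0.9923 0.1240 0.0000
    outer loop
      vertex 1.0 11.0 0.0
      vertex 0.3 5.4 28.0
      vertex 1.0 11.0 28.0
    endloop
  endfacet
  facet normal -0.7826 -0.6225 0.0000
    outer loop
      vertex 0.3 5.4 0.0
      vertex 3.8 1.0 0.0
      vertex 3.8 1.0 28.0
    endloop
  endfacet
  facet normal -0.7826 -0.6225 0.0000
    outer loop
      vertex 0.3 5.4 0.0
      vertex 3.8 1.0 28.0
      vertex 0.3 5.4 28.0
    endloop
  endfacet
  facet normal -0.1240 -0.9923 0.0000
    outer loop
      vertex 3.8 1.0 0.0
      vertex 9.4 0.3 0.0
      vertex 9.4 0.3 28.0
    endloop
  endfacet
  facet normal -0.1240 -0.9923 0.0000
    outer loop
      vertex 3.8 1.0 0.0
      vertex 9.4 0.3 28.0
      vertex 3.8 1.0 28.0
    endloop
  endfacet
  facet normal 0.6225 -0.7826 0.0000
    outer loop
      vertex 9.4 0.3 0.0
      vertex 13.8 3.8 0.0
      vertex 13.8 3.8 28.0
    endloop
  endfacet
  facet normal 0.6225 -0.7826 0.0000
    outer loop
      vertex 9.4 0.3 0.0
      vertex 13.8 3.8 28.0
      vertex 9.4 0.3 28.0
    endloop
  endfacet
  facet normal 0.9923 -0.1240 0.0000
    outer loop
      vertex 13.8 3.8 0.0
      vertex 14.5 9.4 0.0
      vertex 14.5 9.4 28.0
    endloop
  endfacet
  facet normal 0.9923 -0.1240 0.0000
    outer loop
      vertex 13.8 3.8 0.0
      vertex 14.5 9.4 28.0
      vertex 13.8 3.8 28.0
    endloop
  endfacet
endsolid part

The G0 Z moves step by Δz≈7.0 mm. Every layer's G1 loop is the same polygon, so the solid is a straight extrusion of it from z=0 to z≈28. Closing with flat bottom and top caps and triangulating gives 28 facets — a regular 8-sided prism (a cylinder approximated with 8 flat sides), circumscribed radius ≈ 7.4 mm, height ≈ 28 mm.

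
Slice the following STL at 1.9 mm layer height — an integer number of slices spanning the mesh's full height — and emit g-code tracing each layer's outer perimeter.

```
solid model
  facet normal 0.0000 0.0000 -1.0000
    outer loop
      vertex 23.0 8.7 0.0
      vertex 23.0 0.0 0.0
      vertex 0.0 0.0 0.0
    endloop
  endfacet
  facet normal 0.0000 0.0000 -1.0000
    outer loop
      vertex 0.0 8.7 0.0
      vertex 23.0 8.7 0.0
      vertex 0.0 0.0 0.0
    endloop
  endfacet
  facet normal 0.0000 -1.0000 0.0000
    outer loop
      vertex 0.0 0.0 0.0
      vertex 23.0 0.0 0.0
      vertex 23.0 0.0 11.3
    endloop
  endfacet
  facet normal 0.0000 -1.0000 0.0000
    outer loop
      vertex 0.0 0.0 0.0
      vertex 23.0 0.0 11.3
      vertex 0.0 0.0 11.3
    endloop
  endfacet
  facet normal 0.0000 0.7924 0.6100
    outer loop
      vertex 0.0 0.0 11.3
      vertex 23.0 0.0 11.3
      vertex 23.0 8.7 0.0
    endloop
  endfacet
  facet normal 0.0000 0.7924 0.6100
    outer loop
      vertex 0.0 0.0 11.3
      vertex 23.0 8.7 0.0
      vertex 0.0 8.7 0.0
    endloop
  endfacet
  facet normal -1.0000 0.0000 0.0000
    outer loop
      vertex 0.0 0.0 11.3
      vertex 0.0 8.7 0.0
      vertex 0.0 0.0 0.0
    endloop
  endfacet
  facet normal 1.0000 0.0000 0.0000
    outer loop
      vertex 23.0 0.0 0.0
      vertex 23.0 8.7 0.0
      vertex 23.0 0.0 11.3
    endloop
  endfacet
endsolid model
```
; perimeter-only toolpath
G21 ; units = mm
G90 ; absolute positioning
G28 ; home
; layer 1
G0 Z1.9
G0 X0.0 Y0.0
G1 X23.0 Y0.0
G1 X23.0 Y7.2
G1 X0.0 Y7.2
G1 X0.0 Y0.0
; layer 2
G0 Z3.8
G0 X0.0 Y0.0
G1 X23.0 Y0.0
G1 X23.0 Y5.8
G1 X0.0 Y5.8
G1 X0.0 Y0.0
; layer 3
G0 Z5.7
G0 X0.0 Y0.0
G1 X23.0 Y0.0
G1 X23.0 Y4.3
G1 X0.0 Y4.3
G1 X0.0 Y0.0
; layer 4
G0 Z7.5
G0 X0.0 Y0.0
G1 X23.0 Y0.0
G1 X23.0 Y2.9
G1 X0.0 Y2.9
G1 X0.0 Y0.0
; layer 5
G0 Z9.4
G0 X0.0 Y0.0
G1 X23.0 Y0.0
G1 X23.0 Y1.4
G1 X0.0 Y1.4
G1 X0.0 Y0.0
M2 ; end

The solid is a wedge (ramp): 23 × 8.7 mm base, rising to 11.3 mm along the y=0 edge and sloping linearly to z=0 at y=8.7. Slicing at Δz = 1.9 mm — 6 equal slices spanning the solid's height, so layer i sits at z = i·h/6 — gives 5 non-empty perimeters. Each is a 4-segment closed polygon; G0 lifts to the layer z and rapids to the start vertex, then G1 traces the edges. The cross-section shrinks linearly with z (the slice at the apex is degenerate and omitted).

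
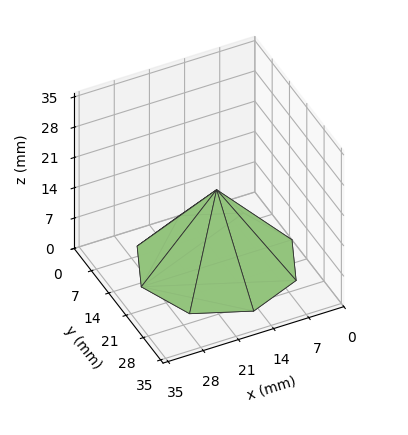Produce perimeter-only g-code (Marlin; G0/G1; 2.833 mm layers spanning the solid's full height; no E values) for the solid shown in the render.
Reading the render: the shape is a regular 8-sided pyramid, base circumscribed radius ≈ 15 mm, apex at z ≈ 17 mm (dimensions read to the nearest mm from the axis ticks). For the g-code, the solid's height is divided into equal slices at the stated Δz and each level perimeter traced with G1 moves after a G0 lift.

; perimeter-only toolpath
G21 ; units = mm
G90 ; absolute positioning
G28 ; home
; layer 1
G0 Z2.833
G0 X27.500 Y15.000
G1 X23.839 Y23.839
G1 X15.000 Y27.500
G1 X6.161 Y23.839
G1 X2.500 Y15.000
G1 X6.161 Y6.161
G1 X15.000 Y2.500
G1 X23.839 Y6.161
G1 X27.500 Y15.000
; layer 2
G0 Z5.667
G0 X25.000 Y15.000
G1 X22.071 Y22.071
G1 X15.000 Y25.000
G1 X7.929 Y22.071
G1 X5.000 Y15.000
G1 X7.929 Y7.929
G1 X15.000 Y5.000
G1 X22.071 Y7.929
G1 X25.000 Y15.000
; layer 3
G0 Z8.500
G0 X22.500 Y15.000
G1 X20.303 Y20.303
G1 X15.000 Y22.500
G1 X9.697 Y20.303
G1 X7.500 Y15.000
G1 X9.697 Y9.697
G1 X15.000 Y7.500
G1 X20.303 Y9.697
G1 X22.500 Y15.000
; layer 4
G0 Z11.333
G0 X20.000 Y15.000
G1 X18.536 Y18.536
G1 X15.000 Y20.000
G1 X11.464 Y18.536
G1 X10.000 Y15.000
G1 X11.464 Y11.464
G1 X15.000 Y10.000
G1 X18.536 Y11.464
G1 X20.000 Y15.000
; layer 5
G0 Z14.167
G0 X17.500 Y15.000
G1 X16.768 Y16.768
G1 X15.000 Y17.500
G1 X13.232 Y16.768
G1 X12.500 Y15.000
G1 X13.232 Y13.232
G1 X15.000 Y12.500
G1 X16.768 Y13.232
G1 X17.500 Y15.000
M2 ; end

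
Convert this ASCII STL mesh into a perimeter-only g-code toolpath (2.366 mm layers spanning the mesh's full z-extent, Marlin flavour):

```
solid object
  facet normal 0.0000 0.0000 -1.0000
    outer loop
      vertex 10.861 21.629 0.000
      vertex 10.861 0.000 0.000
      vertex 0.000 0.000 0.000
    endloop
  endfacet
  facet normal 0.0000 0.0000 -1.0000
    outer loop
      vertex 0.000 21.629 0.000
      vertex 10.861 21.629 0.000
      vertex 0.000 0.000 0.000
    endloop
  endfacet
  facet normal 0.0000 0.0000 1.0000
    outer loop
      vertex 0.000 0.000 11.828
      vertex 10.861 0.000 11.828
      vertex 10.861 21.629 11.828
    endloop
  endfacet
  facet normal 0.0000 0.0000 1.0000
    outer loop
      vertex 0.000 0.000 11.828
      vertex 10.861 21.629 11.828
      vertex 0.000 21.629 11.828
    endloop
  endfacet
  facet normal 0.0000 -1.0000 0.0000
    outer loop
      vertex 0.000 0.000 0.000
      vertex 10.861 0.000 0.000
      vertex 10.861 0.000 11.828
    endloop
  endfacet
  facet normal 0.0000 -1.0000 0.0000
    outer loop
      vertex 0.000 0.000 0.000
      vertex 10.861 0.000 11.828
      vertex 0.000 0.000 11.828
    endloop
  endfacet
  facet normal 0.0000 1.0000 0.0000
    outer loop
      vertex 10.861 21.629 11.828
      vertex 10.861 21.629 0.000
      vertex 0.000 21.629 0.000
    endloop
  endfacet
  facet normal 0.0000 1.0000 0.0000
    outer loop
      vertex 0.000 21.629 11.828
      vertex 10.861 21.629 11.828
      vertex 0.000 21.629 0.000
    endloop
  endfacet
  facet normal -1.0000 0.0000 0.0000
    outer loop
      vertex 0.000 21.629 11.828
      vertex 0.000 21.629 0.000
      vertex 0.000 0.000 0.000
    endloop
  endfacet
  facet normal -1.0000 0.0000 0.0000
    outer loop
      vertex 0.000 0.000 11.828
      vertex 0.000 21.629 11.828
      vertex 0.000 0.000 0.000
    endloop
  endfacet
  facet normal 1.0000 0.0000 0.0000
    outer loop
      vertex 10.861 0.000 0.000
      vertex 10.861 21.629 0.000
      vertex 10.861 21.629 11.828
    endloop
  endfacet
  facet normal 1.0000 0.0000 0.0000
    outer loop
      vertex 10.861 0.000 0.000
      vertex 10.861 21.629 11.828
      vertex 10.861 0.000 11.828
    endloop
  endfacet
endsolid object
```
; perimeter-only toolpath
G21 ; units = mm
G90 ; absolute positioning
G28 ; home
; layer 1
G0 Z2.366
G0 X0.000 Y0.000
G1 X10.861 Y0.000
G1 X10.861 Y21.629
G1 X0.000 Y21.629
G1 X0.000 Y0.000
; layer 2
G0 Z4.731
G0 X0.000 Y0.000
G1 X10.861 Y0.000
G1 X10.861 Y21.629
G1 X0.000 Y21.629
G1 X0.000 Y0.000
; layer 3
G0 Z7.097
G0 X0.000 Y0.000
G1 X10.861 Y0.000
G1 X10.861 Y21.629
G1 X0.000 Y21.629
G1 X0.000 Y0.000
; layer 4
G0 Z9.462
G0 X0.000 Y0.000
G1 X10.861 Y0.000
G1 X10.861 Y21.629
G1 X0.000 Y21.629
G1 X0.000 Y0.000
; layer 5
G0 Z11.828
G0 X0.000 Y0.000
G1 X10.861 Y0.000
G1 X10.861 Y21.629
G1 X0.000 Y21.629
G1 X0.000 Y0.000
M2 ; end

The solid is a rectangular box, roughly 10.9 × 21.6 mm footprint and 11.8 mm tall. Slicing at Δz = 2.366 mm — 5 equal slices spanning the solid's height, so layer i sits at z = i·h/5 — gives 5 non-empty perimeters. Each is a 4-segment closed polygon; G0 lifts to the layer z and rapids to the start vertex, then G1 traces the edges.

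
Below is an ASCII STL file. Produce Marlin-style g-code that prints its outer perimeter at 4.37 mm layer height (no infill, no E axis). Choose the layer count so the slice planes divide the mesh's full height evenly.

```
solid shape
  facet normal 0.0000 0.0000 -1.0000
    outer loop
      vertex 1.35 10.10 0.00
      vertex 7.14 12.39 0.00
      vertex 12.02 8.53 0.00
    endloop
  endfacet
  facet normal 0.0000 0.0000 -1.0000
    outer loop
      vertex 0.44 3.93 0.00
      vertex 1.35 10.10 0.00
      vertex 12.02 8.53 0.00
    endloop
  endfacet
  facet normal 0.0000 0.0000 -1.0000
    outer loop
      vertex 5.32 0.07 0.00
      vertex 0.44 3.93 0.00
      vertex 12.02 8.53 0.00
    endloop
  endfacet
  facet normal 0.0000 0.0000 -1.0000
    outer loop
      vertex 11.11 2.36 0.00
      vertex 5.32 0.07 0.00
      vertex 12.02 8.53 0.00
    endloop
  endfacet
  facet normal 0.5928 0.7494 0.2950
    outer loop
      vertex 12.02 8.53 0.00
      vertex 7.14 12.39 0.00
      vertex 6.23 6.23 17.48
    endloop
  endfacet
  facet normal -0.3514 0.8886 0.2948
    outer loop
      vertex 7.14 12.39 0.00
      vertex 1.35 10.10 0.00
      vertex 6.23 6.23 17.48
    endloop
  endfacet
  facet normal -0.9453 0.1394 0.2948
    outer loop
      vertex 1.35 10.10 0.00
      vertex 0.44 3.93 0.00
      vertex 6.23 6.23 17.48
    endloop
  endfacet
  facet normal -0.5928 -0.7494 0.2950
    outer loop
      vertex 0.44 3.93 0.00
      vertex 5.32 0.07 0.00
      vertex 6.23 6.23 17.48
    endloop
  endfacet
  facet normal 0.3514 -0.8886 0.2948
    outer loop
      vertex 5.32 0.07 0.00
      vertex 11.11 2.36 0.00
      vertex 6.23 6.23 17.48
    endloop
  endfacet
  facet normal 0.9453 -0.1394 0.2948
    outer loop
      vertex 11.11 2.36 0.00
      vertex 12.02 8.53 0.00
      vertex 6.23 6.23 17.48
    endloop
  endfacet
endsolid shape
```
; perimeter-only toolpath
G21 ; units = mm
G90 ; absolute positioning
G28 ; home
; layer 1
G0 Z4.37
G0 X10.57 Y7.95
G1 X6.91 Y10.85
G1 X2.57 Y9.13
G1 X1.89 Y4.51
G1 X5.55 Y1.61
G1 X9.89 Y3.33
G1 X10.57 Y7.95
; layer 2
G0 Z8.74
G0 X9.12 Y7.38
G1 X6.69 Y9.31
G1 X3.79 Y8.16
G1 X3.34 Y5.08
G1 X5.78 Y3.15
G1 X8.67 Y4.29
G1 X9.12 Y7.38
; layer 3
G0 Z13.11
G0 X7.68 Y6.80
G1 X6.46 Y7.77
G1 X5.01 Y7.20
G1 X4.78 Y5.66
G1 X6.00 Y4.69
G1 X7.45 Y5.26
G1 X7.68 Y6.80
M2 ; end

The solid is a regular 6-sided pyramid, base circumscribed radius ≈ 6.23 mm, apex at z ≈ 17.5 mm. Slicing at Δz = 4.37 mm — 4 equal slices spanning the solid's height, so layer i sits at z = i·h/4 — gives 3 non-empty perimeters. Each is a 6-segment closed polygon; G0 lifts to the layer z and rapids to the start vertex, then G1 traces the edges. The cross-section shrinks linearly with z (the slice at the apex is degenerate and omitted).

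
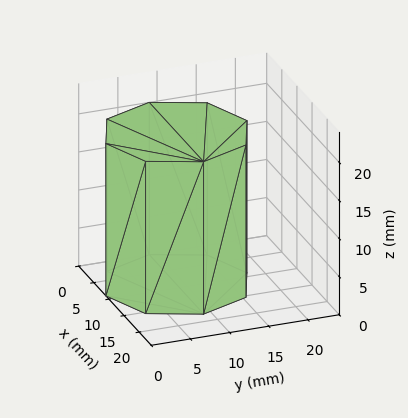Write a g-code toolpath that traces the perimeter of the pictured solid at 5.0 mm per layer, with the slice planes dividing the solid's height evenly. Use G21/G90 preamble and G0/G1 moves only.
Reading the render: the shape is a regular 8-sided prism (a cylinder approximated with 8 flat sides), circumscribed radius ≈ 9 mm, height ≈ 20 mm (dimensions read to the nearest mm from the axis ticks). For the g-code, the solid's height is divided into equal slices at the stated Δz and each level perimeter traced with G1 moves after a G0 lift.

; perimeter-only toolpath
G21 ; units = mm
G90 ; absolute positioning
G28 ; home
; layer 1
G0 Z5.0
G0 X18.0 Y9.0
G1 X15.4 Y15.4
G1 X9.0 Y18.0
G1 X2.6 Y15.4
G1 X0.0 Y9.0
G1 X2.6 Y2.6
G1 X9.0 Y0.0
G1 X15.4 Y2.6
G1 X18.0 Y9.0
; layer 2
G0 Z10.0
G0 X18.0 Y9.0
G1 X15.4 Y15.4
G1 X9.0 Y18.0
G1 X2.6 Y15.4
G1 X0.0 Y9.0
G1 X2.6 Y2.6
G1 X9.0 Y0.0
G1 X15.4 Y2.6
G1 X18.0 Y9.0
; layer 3
G0 Z15.0
G0 X18.0 Y9.0
G1 X15.4 Y15.4
G1 X9.0 Y18.0
G1 X2.6 Y15.4
G1 X0.0 Y9.0
G1 X2.6 Y2.6
G1 X9.0 Y0.0
G1 X15.4 Y2.6
G1 X18.0 Y9.0
; layer 4
G0 Z20.0
G0 X18.0 Y9.0
G1 X15.4 Y15.4
G1 X9.0 Y18.0
G1 X2.6 Y15.4
G1 X0.0 Y9.0
G1 X2.6 Y2.6
G1 X9.0 Y0.0
G1 X15.4 Y2.6
G1 X18.0 Y9.0
M2 ; end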